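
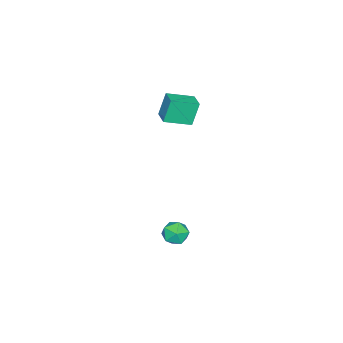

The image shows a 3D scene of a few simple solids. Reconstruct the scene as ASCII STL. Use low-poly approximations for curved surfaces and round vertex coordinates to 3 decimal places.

solid 
facet normal -0.580 0.548 0.603
outer loop
vertex -0.252 3.736 -3.373
vertex 0.342 3.651 -2.724
vertex 0.397 4.329 -3.287
endloop
endfacet
facet normal -0.667 0.741 -0.079
outer loop
vertex -0.252 3.736 -3.373
vertex 0.397 4.329 -3.287
vertex 0.168 4.038 -4.089
endloop
endfacet
facet normal -0.880 0.165 -0.446
outer loop
vertex -0.252 3.736 -3.373
vertex 0.168 4.038 -4.089
vertex -0.028 3.179 -4.021
endloop
endfacet
facet normal -0.924 -0.382 0.009
outer loop
vertex -0.252 3.736 -3.373
vertex -0.028 3.179 -4.021
vertex 0.079 2.94 -3.178
endloop
endfacet
facet normal -0.739 -0.146 0.657
outer loop
vertex -0.252 3.736 -3.373
vertex 0.079 2.94 -3.178
vertex 0.342 3.651 -2.724
endloop
endfacet
facet normal -0.032 0.942 -0.333
outer loop
vertex 0.168 4.038 -4.089
vertex 0.397 4.329 -3.287
vertex 1.021 4.14 -3.882
endloop
endfacet
facet normal 0.108 0.630 0.769
outer loop
vertex 0.397 4.329 -3.287
vertex 0.342 3.651 -2.724
vertex 1.128 3.901 -3.039
endloop
endfacet
facet normal -0.149 -0.492 0.858
outer loop
vertex 0.342 3.651 -2.724
vertex 0.079 2.94 -3.178
vertex 0.932 3.042 -2.971
endloop
endfacet
facet normal -0.447 -0.874 -0.191
outer loop
vertex 0.079 2.94 -3.178
vertex -0.028 3.179 -4.021
vertex 0.703 2.751 -3.773
endloop
endfacet
facet normal -0.375 0.012 -0.927
outer loop
vertex -0.028 3.179 -4.021
vertex 0.168 4.038 -4.089
vertex 0.758 3.429 -4.336
endloop
endfacet
facet normal 0.924 0.382 -0.009
outer loop
vertex 1.352 3.344 -3.687
vertex 1.021 4.14 -3.882
vertex 1.128 3.901 -3.039
endloop
endfacet
facet normal 0.880 -0.165 0.446
outer loop
vertex 1.352 3.344 -3.687
vertex 1.128 3.901 -3.039
vertex 0.932 3.042 -2.971
endloop
endfacet
facet normal 0.667 -0.741 0.079
outer loop
vertex 1.352 3.344 -3.687
vertex 0.932 3.042 -2.971
vertex 0.703 2.751 -3.773
endloop
endfacet
facet normal 0.580 -0.548 -0.603
outer loop
vertex 1.352 3.344 -3.687
vertex 0.703 2.751 -3.773
vertex 0.758 3.429 -4.336
endloop
endfacet
facet normal 0.739 0.146 -0.657
outer loop
vertex 1.352 3.344 -3.687
vertex 0.758 3.429 -4.336
vertex 1.021 4.14 -3.882
endloop
endfacet
facet normal 0.447 0.874 0.191
outer loop
vertex 1.128 3.901 -3.039
vertex 1.021 4.14 -3.882
vertex 0.397 4.329 -3.287
endloop
endfacet
facet normal 0.375 -0.012 0.927
outer loop
vertex 0.932 3.042 -2.971
vertex 1.128 3.901 -3.039
vertex 0.342 3.651 -2.724
endloop
endfacet
facet normal 0.032 -0.942 0.333
outer loop
vertex 0.703 2.751 -3.773
vertex 0.932 3.042 -2.971
vertex 0.079 2.94 -3.178
endloop
endfacet
facet normal -0.108 -0.630 -0.769
outer loop
vertex 0.758 3.429 -4.336
vertex 0.703 2.751 -3.773
vertex -0.028 3.179 -4.021
endloop
endfacet
facet normal 0.149 0.492 -0.858
outer loop
vertex 1.021 4.14 -3.882
vertex 0.758 3.429 -4.336
vertex 0.168 4.038 -4.089
endloop
endfacet
facet normal -0.599 0.742 -0.301
outer loop
vertex -4.322 2.24 4.28
vertex -3.475 2.987 4.437
vertex -3.843 2.014 2.771
endloop
endfacet
facet normal -0.743 -0.655 -0.138
outer loop
vertex -2.825 0.753 3.283
vertex -4.322 2.24 4.28
vertex -3.843 2.014 2.771
endloop
endfacet
facet normal -0.599 0.742 -0.301
outer loop
vertex -3.843 2.014 2.771
vertex -3.475 2.987 4.437
vertex -2.996 2.761 2.928
endloop
endfacet
facet normal 0.300 -0.141 -0.944
outer loop
vertex -2.996 2.761 2.928
vertex -2.825 0.753 3.283
vertex -3.843 2.014 2.771
endloop
endfacet
facet normal -0.300 0.141 0.944
outer loop
vertex -4.322 2.24 4.28
vertex -2.457 1.726 4.949
vertex -3.475 2.987 4.437
endloop
endfacet
facet normal -0.743 -0.655 -0.138
outer loop
vertex -3.304 0.979 4.792
vertex -4.322 2.24 4.28
vertex -2.825 0.753 3.283
endloop
endfacet
facet normal -0.300 0.141 0.944
outer loop
vertex -3.304 0.979 4.792
vertex -2.457 1.726 4.949
vertex -4.322 2.24 4.28
endloop
endfacet
facet normal 0.743 0.655 0.138
outer loop
vertex -3.475 2.987 4.437
vertex -2.457 1.726 4.949
vertex -2.996 2.761 2.928
endloop
endfacet
facet normal 0.300 -0.141 -0.944
outer loop
vertex -1.978 1.5 3.44
vertex -2.825 0.753 3.283
vertex -2.996 2.761 2.928
endloop
endfacet
facet normal 0.743 0.655 0.138
outer loop
vertex -2.996 2.761 2.928
vertex -2.457 1.726 4.949
vertex -1.978 1.5 3.44
endloop
endfacet
facet normal 0.599 -0.742 0.301
outer loop
vertex -1.978 1.5 3.44
vertex -3.304 0.979 4.792
vertex -2.825 0.753 3.283
endloop
endfacet
facet normal 0.599 -0.742 0.301
outer loop
vertex -2.457 1.726 4.949
vertex -3.304 0.979 4.792
vertex -1.978 1.5 3.44
endloop
endfacet

endsolid


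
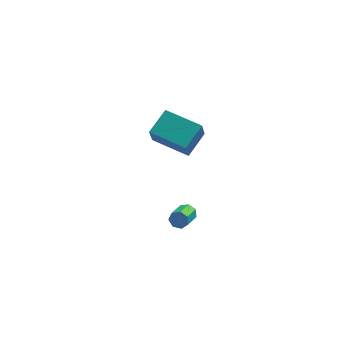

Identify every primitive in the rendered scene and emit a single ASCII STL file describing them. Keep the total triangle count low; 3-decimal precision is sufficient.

solid 
facet normal -0.865 0.481 0.142
outer loop
vertex 0.732 2.222 0.942
vertex 1.499 3.403 1.613
vertex 0.861 2.797 -0.217
endloop
endfacet
facet normal -0.491 -0.757 -0.430
outer loop
vertex 2.661 1.797 -0.513
vertex 0.732 2.222 0.942
vertex 0.861 2.797 -0.217
endloop
endfacet
facet normal -0.865 0.481 0.142
outer loop
vertex 0.861 2.797 -0.217
vertex 1.499 3.403 1.613
vertex 1.628 3.978 0.455
endloop
endfacet
facet normal 0.099 0.443 -0.891
outer loop
vertex 1.628 3.978 0.455
vertex 2.661 1.797 -0.513
vertex 0.861 2.797 -0.217
endloop
endfacet
facet normal -0.099 -0.442 0.891
outer loop
vertex 0.732 2.222 0.942
vertex 3.299 2.403 1.317
vertex 1.499 3.403 1.613
endloop
endfacet
facet normal -0.492 -0.757 -0.431
outer loop
vertex 2.532 1.222 0.645
vertex 0.732 2.222 0.942
vertex 2.661 1.797 -0.513
endloop
endfacet
facet normal -0.099 -0.443 0.891
outer loop
vertex 2.532 1.222 0.645
vertex 3.299 2.403 1.317
vertex 0.732 2.222 0.942
endloop
endfacet
facet normal 0.491 0.757 0.431
outer loop
vertex 1.499 3.403 1.613
vertex 3.299 2.403 1.317
vertex 1.628 3.978 0.455
endloop
endfacet
facet normal 0.099 0.442 -0.891
outer loop
vertex 3.428 2.978 0.158
vertex 2.661 1.797 -0.513
vertex 1.628 3.978 0.455
endloop
endfacet
facet normal 0.492 0.757 0.430
outer loop
vertex 1.628 3.978 0.455
vertex 3.299 2.403 1.317
vertex 3.428 2.978 0.158
endloop
endfacet
facet normal 0.865 -0.481 -0.142
outer loop
vertex 3.428 2.978 0.158
vertex 2.532 1.222 0.645
vertex 2.661 1.797 -0.513
endloop
endfacet
facet normal 0.865 -0.481 -0.142
outer loop
vertex 3.299 2.403 1.317
vertex 2.532 1.222 0.645
vertex 3.428 2.978 0.158
endloop
endfacet
facet normal 0.315 0.865 -0.390
outer loop
vertex 2.773 -3.017 -0.917
vertex 2.635 -2.779 -0.5
vertex 3.076 -2.988 -0.608
endloop
endfacet
facet normal 0.643 -0.495 -0.584
outer loop
vertex 2.773 -3.017 -0.917
vertex 3.076 -2.988 -0.608
vertex 2.403 -4.039 -0.458
endloop
endfacet
facet normal 0.643 -0.495 -0.584
outer loop
vertex 2.403 -4.039 -0.458
vertex 3.076 -2.988 -0.608
vertex 2.706 -4.01 -0.149
endloop
endfacet
facet normal -0.314 -0.866 0.389
outer loop
vertex 2.403 -4.039 -0.458
vertex 2.706 -4.01 -0.149
vertex 2.265 -3.801 -0.04
endloop
endfacet
facet normal 0.315 0.866 -0.389
outer loop
vertex 3.076 -2.988 -0.608
vertex 2.635 -2.779 -0.5
vertex 3.047 -2.802 -0.217
endloop
endfacet
facet normal 0.947 -0.257 0.192
outer loop
vertex 3.076 -2.988 -0.608
vertex 3.047 -2.802 -0.217
vertex 2.706 -4.01 -0.149
endloop
endfacet
facet normal 0.947 -0.257 0.192
outer loop
vertex 2.706 -4.01 -0.149
vertex 3.047 -2.802 -0.217
vertex 2.677 -3.824 0.242
endloop
endfacet
facet normal -0.314 -0.866 0.389
outer loop
vertex 2.706 -4.01 -0.149
vertex 2.677 -3.824 0.242
vertex 2.265 -3.801 -0.04
endloop
endfacet
facet normal 0.316 0.865 -0.390
outer loop
vertex 3.047 -2.802 -0.217
vertex 2.635 -2.779 -0.5
vertex 2.708 -2.598 -0.039
endloop
endfacet
facet normal 0.538 0.175 0.824
outer loop
vertex 3.047 -2.802 -0.217
vertex 2.708 -2.598 -0.039
vertex 2.677 -3.824 0.242
endloop
endfacet
facet normal 0.538 0.175 0.824
outer loop
vertex 2.677 -3.824 0.242
vertex 2.708 -2.598 -0.039
vertex 2.338 -3.62 0.42
endloop
endfacet
facet normal -0.315 -0.865 0.390
outer loop
vertex 2.677 -3.824 0.242
vertex 2.338 -3.62 0.42
vertex 2.265 -3.801 -0.04
endloop
endfacet
facet normal 0.313 0.866 -0.390
outer loop
vertex 2.708 -2.598 -0.039
vertex 2.635 -2.779 -0.5
vertex 2.314 -2.531 -0.207
endloop
endfacet
facet normal -0.276 0.475 0.836
outer loop
vertex 2.708 -2.598 -0.039
vertex 2.314 -2.531 -0.207
vertex 2.338 -3.62 0.42
endloop
endfacet
facet normal -0.276 0.475 0.836
outer loop
vertex 2.338 -3.62 0.42
vertex 2.314 -2.531 -0.207
vertex 1.944 -3.553 0.252
endloop
endfacet
facet normal -0.314 -0.866 0.390
outer loop
vertex 2.338 -3.62 0.42
vertex 1.944 -3.553 0.252
vertex 2.265 -3.801 -0.04
endloop
endfacet
facet normal 0.313 0.866 -0.390
outer loop
vertex 2.314 -2.531 -0.207
vertex 2.635 -2.779 -0.5
vertex 2.162 -2.651 -0.596
endloop
endfacet
facet normal -0.883 0.417 0.216
outer loop
vertex 2.314 -2.531 -0.207
vertex 2.162 -2.651 -0.596
vertex 1.944 -3.553 0.252
endloop
endfacet
facet normal -0.882 0.418 0.218
outer loop
vertex 1.944 -3.553 0.252
vertex 2.162 -2.651 -0.596
vertex 1.791 -3.673 -0.137
endloop
endfacet
facet normal -0.314 -0.866 0.390
outer loop
vertex 1.944 -3.553 0.252
vertex 1.791 -3.673 -0.137
vertex 2.265 -3.801 -0.04
endloop
endfacet
facet normal 0.313 0.866 -0.390
outer loop
vertex 2.162 -2.651 -0.596
vertex 2.635 -2.779 -0.5
vertex 2.366 -2.867 -0.912
endloop
endfacet
facet normal -0.825 0.046 -0.564
outer loop
vertex 2.162 -2.651 -0.596
vertex 2.366 -2.867 -0.912
vertex 1.791 -3.673 -0.137
endloop
endfacet
facet normal -0.824 0.045 -0.565
outer loop
vertex 1.791 -3.673 -0.137
vertex 2.366 -2.867 -0.912
vertex 1.996 -3.889 -0.453
endloop
endfacet
facet normal -0.314 -0.866 0.389
outer loop
vertex 1.791 -3.673 -0.137
vertex 1.996 -3.889 -0.453
vertex 2.265 -3.801 -0.04
endloop
endfacet
facet normal 0.314 0.866 -0.390
outer loop
vertex 2.366 -2.867 -0.912
vertex 2.635 -2.779 -0.5
vertex 2.773 -3.017 -0.917
endloop
endfacet
facet normal -0.145 -0.361 -0.921
outer loop
vertex 2.366 -2.867 -0.912
vertex 2.773 -3.017 -0.917
vertex 1.996 -3.889 -0.453
endloop
endfacet
facet normal -0.145 -0.361 -0.921
outer loop
vertex 1.996 -3.889 -0.453
vertex 2.773 -3.017 -0.917
vertex 2.403 -4.039 -0.458
endloop
endfacet
facet normal -0.314 -0.866 0.389
outer loop
vertex 1.996 -3.889 -0.453
vertex 2.403 -4.039 -0.458
vertex 2.265 -3.801 -0.04
endloop
endfacet

endsolid


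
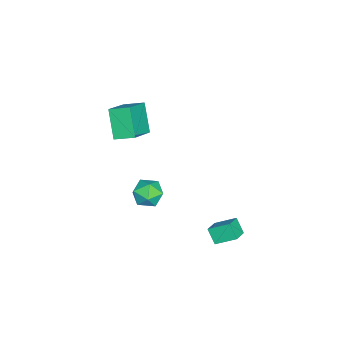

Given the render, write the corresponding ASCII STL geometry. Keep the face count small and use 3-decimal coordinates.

solid 
facet normal -0.402 -0.492 0.772
outer loop
vertex 2.734 3.161 -1.849
vertex 1.877 3.297 -2.209
vertex 2.829 2.105 -2.473
endloop
endfacet
facet normal 0.912 -0.144 0.383
outer loop
vertex 3.203 2.563 -3.191
vertex 2.734 3.161 -1.849
vertex 2.829 2.105 -2.473
endloop
endfacet
facet normal -0.402 -0.492 0.772
outer loop
vertex 2.829 2.105 -2.473
vertex 1.877 3.297 -2.209
vertex 1.972 2.241 -2.833
endloop
endfacet
facet normal 0.077 -0.858 -0.507
outer loop
vertex 1.972 2.241 -2.833
vertex 3.203 2.563 -3.191
vertex 2.829 2.105 -2.473
endloop
endfacet
facet normal -0.077 0.858 0.507
outer loop
vertex 2.734 3.161 -1.849
vertex 2.251 3.755 -2.927
vertex 1.877 3.297 -2.209
endloop
endfacet
facet normal 0.912 -0.144 0.383
outer loop
vertex 3.108 3.619 -2.567
vertex 2.734 3.161 -1.849
vertex 3.203 2.563 -3.191
endloop
endfacet
facet normal -0.077 0.858 0.507
outer loop
vertex 3.108 3.619 -2.567
vertex 2.251 3.755 -2.927
vertex 2.734 3.161 -1.849
endloop
endfacet
facet normal -0.912 0.144 -0.383
outer loop
vertex 1.877 3.297 -2.209
vertex 2.251 3.755 -2.927
vertex 1.972 2.241 -2.833
endloop
endfacet
facet normal 0.077 -0.858 -0.507
outer loop
vertex 2.346 2.699 -3.551
vertex 3.203 2.563 -3.191
vertex 1.972 2.241 -2.833
endloop
endfacet
facet normal -0.912 0.144 -0.383
outer loop
vertex 1.972 2.241 -2.833
vertex 2.251 3.755 -2.927
vertex 2.346 2.699 -3.551
endloop
endfacet
facet normal 0.402 0.492 -0.772
outer loop
vertex 2.346 2.699 -3.551
vertex 3.108 3.619 -2.567
vertex 3.203 2.563 -3.191
endloop
endfacet
facet normal 0.402 0.492 -0.772
outer loop
vertex 2.251 3.755 -2.927
vertex 3.108 3.619 -2.567
vertex 2.346 2.699 -3.551
endloop
endfacet
facet normal -0.536 -0.298 0.790
outer loop
vertex -2.977 -4.563 0.013
vertex -3.004 -3.434 0.421
vertex -4.563 -4.254 -0.948
endloop
endfacet
facet normal 0.022 -0.940 -0.339
outer loop
vertex -3.576 -3.706 -2.401
vertex -2.977 -4.563 0.013
vertex -4.563 -4.254 -0.948
endloop
endfacet
facet normal -0.537 -0.298 0.790
outer loop
vertex -4.563 -4.254 -0.948
vertex -3.004 -3.434 0.421
vertex -4.59 -3.126 -0.541
endloop
endfacet
facet normal -0.844 0.164 -0.511
outer loop
vertex -4.59 -3.126 -0.541
vertex -3.576 -3.706 -2.401
vertex -4.563 -4.254 -0.948
endloop
endfacet
facet normal 0.844 -0.165 0.511
outer loop
vertex -2.977 -4.563 0.013
vertex -2.017 -2.886 -1.032
vertex -3.004 -3.434 0.421
endloop
endfacet
facet normal 0.023 -0.940 -0.340
outer loop
vertex -1.99 -4.014 -1.439
vertex -2.977 -4.563 0.013
vertex -3.576 -3.706 -2.401
endloop
endfacet
facet normal 0.844 -0.164 0.511
outer loop
vertex -1.99 -4.014 -1.439
vertex -2.017 -2.886 -1.032
vertex -2.977 -4.563 0.013
endloop
endfacet
facet normal -0.023 0.940 0.339
outer loop
vertex -3.004 -3.434 0.421
vertex -2.017 -2.886 -1.032
vertex -4.59 -3.126 -0.541
endloop
endfacet
facet normal -0.844 0.165 -0.511
outer loop
vertex -3.603 -2.577 -1.993
vertex -3.576 -3.706 -2.401
vertex -4.59 -3.126 -0.541
endloop
endfacet
facet normal -0.023 0.940 0.340
outer loop
vertex -4.59 -3.126 -0.541
vertex -2.017 -2.886 -1.032
vertex -3.603 -2.577 -1.993
endloop
endfacet
facet normal 0.537 0.298 -0.789
outer loop
vertex -3.603 -2.577 -1.993
vertex -1.99 -4.014 -1.439
vertex -3.576 -3.706 -2.401
endloop
endfacet
facet normal 0.536 0.298 -0.790
outer loop
vertex -2.017 -2.886 -1.032
vertex -1.99 -4.014 -1.439
vertex -3.603 -2.577 -1.993
endloop
endfacet
facet normal -0.509 -0.020 0.861
outer loop
vertex 0.607 -0.96 -1.619
vertex 0.818 -1.823 -1.514
vertex 1.353 -1.188 -1.183
endloop
endfacet
facet normal -0.240 0.629 0.739
outer loop
vertex 0.607 -0.96 -1.619
vertex 1.353 -1.188 -1.183
vertex 1.364 -0.506 -1.76
endloop
endfacet
facet normal -0.495 0.861 0.114
outer loop
vertex 0.607 -0.96 -1.619
vertex 1.364 -0.506 -1.76
vertex 0.835 -0.719 -2.449
endloop
endfacet
facet normal -0.923 0.354 -0.151
outer loop
vertex 0.607 -0.96 -1.619
vertex 0.835 -0.719 -2.449
vertex 0.498 -1.533 -2.297
endloop
endfacet
facet normal -0.931 -0.190 0.310
outer loop
vertex 0.607 -0.96 -1.619
vertex 0.498 -1.533 -2.297
vertex 0.818 -1.823 -1.514
endloop
endfacet
facet normal 0.468 0.566 0.678
outer loop
vertex 1.364 -0.506 -1.76
vertex 1.353 -1.188 -1.183
vertex 2.042 -1.087 -1.743
endloop
endfacet
facet normal 0.033 -0.484 0.874
outer loop
vertex 1.353 -1.188 -1.183
vertex 0.818 -1.823 -1.514
vertex 1.705 -1.901 -1.591
endloop
endfacet
facet normal -0.650 -0.759 -0.015
outer loop
vertex 0.818 -1.823 -1.514
vertex 0.498 -1.533 -2.297
vertex 1.176 -2.114 -2.28
endloop
endfacet
facet normal -0.637 0.121 -0.761
outer loop
vertex 0.498 -1.533 -2.297
vertex 0.835 -0.719 -2.449
vertex 1.187 -1.432 -2.857
endloop
endfacet
facet normal 0.054 0.942 -0.332
outer loop
vertex 0.835 -0.719 -2.449
vertex 1.364 -0.506 -1.76
vertex 1.722 -0.797 -2.526
endloop
endfacet
facet normal 0.923 -0.354 0.151
outer loop
vertex 1.933 -1.66 -2.421
vertex 2.042 -1.087 -1.743
vertex 1.705 -1.901 -1.591
endloop
endfacet
facet normal 0.495 -0.861 -0.114
outer loop
vertex 1.933 -1.66 -2.421
vertex 1.705 -1.901 -1.591
vertex 1.176 -2.114 -2.28
endloop
endfacet
facet normal 0.240 -0.629 -0.739
outer loop
vertex 1.933 -1.66 -2.421
vertex 1.176 -2.114 -2.28
vertex 1.187 -1.432 -2.857
endloop
endfacet
facet normal 0.509 0.020 -0.861
outer loop
vertex 1.933 -1.66 -2.421
vertex 1.187 -1.432 -2.857
vertex 1.722 -0.797 -2.526
endloop
endfacet
facet normal 0.931 0.190 -0.310
outer loop
vertex 1.933 -1.66 -2.421
vertex 1.722 -0.797 -2.526
vertex 2.042 -1.087 -1.743
endloop
endfacet
facet normal 0.637 -0.121 0.761
outer loop
vertex 1.705 -1.901 -1.591
vertex 2.042 -1.087 -1.743
vertex 1.353 -1.188 -1.183
endloop
endfacet
facet normal -0.054 -0.942 0.332
outer loop
vertex 1.176 -2.114 -2.28
vertex 1.705 -1.901 -1.591
vertex 0.818 -1.823 -1.514
endloop
endfacet
facet normal -0.468 -0.566 -0.678
outer loop
vertex 1.187 -1.432 -2.857
vertex 1.176 -2.114 -2.28
vertex 0.498 -1.533 -2.297
endloop
endfacet
facet normal -0.033 0.484 -0.874
outer loop
vertex 1.722 -0.797 -2.526
vertex 1.187 -1.432 -2.857
vertex 0.835 -0.719 -2.449
endloop
endfacet
facet normal 0.650 0.759 0.015
outer loop
vertex 2.042 -1.087 -1.743
vertex 1.722 -0.797 -2.526
vertex 1.364 -0.506 -1.76
endloop
endfacet

endsolid


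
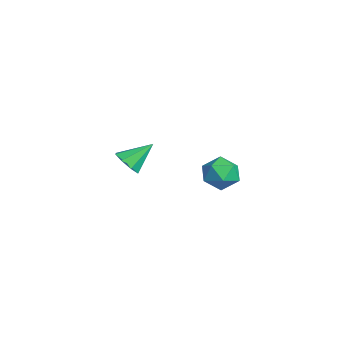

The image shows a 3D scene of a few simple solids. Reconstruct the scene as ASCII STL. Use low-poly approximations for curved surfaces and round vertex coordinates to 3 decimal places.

solid 
facet normal 0.060 -0.771 -0.634
outer loop
vertex -2.818 -3.578 0.443
vertex -3.424 -3.918 0.799
vertex -3.342 -3.421 0.203
endloop
endfacet
facet normal 0.407 0.851 -0.332
outer loop
vertex -2.818 -3.578 0.443
vertex -3.342 -3.421 0.203
vertex -3.516 -2.722 1.781
endloop
endfacet
facet normal 0.060 -0.771 -0.634
outer loop
vertex -3.342 -3.421 0.203
vertex -3.424 -3.918 0.799
vertex -3.913 -3.555 0.312
endloop
endfacet
facet normal -0.282 0.865 -0.414
outer loop
vertex -3.342 -3.421 0.203
vertex -3.913 -3.555 0.312
vertex -3.516 -2.722 1.781
endloop
endfacet
facet normal 0.059 -0.771 -0.634
outer loop
vertex -3.913 -3.555 0.312
vertex -3.424 -3.918 0.799
vertex -4.198 -3.901 0.706
endloop
endfacet
facet normal -0.820 0.564 -0.098
outer loop
vertex -3.913 -3.555 0.312
vertex -4.198 -3.901 0.706
vertex -3.516 -2.722 1.781
endloop
endfacet
facet normal 0.059 -0.771 -0.634
outer loop
vertex -4.198 -3.901 0.706
vertex -3.424 -3.918 0.799
vertex -4.029 -4.257 1.155
endloop
endfacet
facet normal -0.893 0.122 0.433
outer loop
vertex -4.198 -3.901 0.706
vertex -4.029 -4.257 1.155
vertex -3.516 -2.722 1.781
endloop
endfacet
facet normal 0.059 -0.771 -0.634
outer loop
vertex -4.029 -4.257 1.155
vertex -3.424 -3.918 0.799
vertex -3.506 -4.414 1.395
endloop
endfacet
facet normal -0.458 -0.200 0.866
outer loop
vertex -4.029 -4.257 1.155
vertex -3.506 -4.414 1.395
vertex -3.516 -2.722 1.781
endloop
endfacet
facet normal 0.060 -0.771 -0.634
outer loop
vertex -3.506 -4.414 1.395
vertex -3.424 -3.918 0.799
vertex -2.934 -4.28 1.286
endloop
endfacet
facet normal 0.231 -0.215 0.949
outer loop
vertex -3.506 -4.414 1.395
vertex -2.934 -4.28 1.286
vertex -3.516 -2.722 1.781
endloop
endfacet
facet normal 0.059 -0.772 -0.633
outer loop
vertex -2.934 -4.28 1.286
vertex -3.424 -3.918 0.799
vertex -2.649 -3.934 0.891
endloop
endfacet
facet normal 0.770 0.087 0.632
outer loop
vertex -2.934 -4.28 1.286
vertex -2.649 -3.934 0.891
vertex -3.516 -2.722 1.781
endloop
endfacet
facet normal 0.059 -0.770 -0.635
outer loop
vertex -2.649 -3.934 0.891
vertex -3.424 -3.918 0.799
vertex -2.818 -3.578 0.443
endloop
endfacet
facet normal 0.843 0.528 0.102
outer loop
vertex -2.649 -3.934 0.891
vertex -2.818 -3.578 0.443
vertex -3.516 -2.722 1.781
endloop
endfacet
facet normal -0.756 0.514 0.405
outer loop
vertex 1.155 -1.146 2.817
vertex 1.563 -1.181 3.623
vertex 1.73 -0.492 3.061
endloop
endfacet
facet normal -0.667 0.691 -0.281
outer loop
vertex 1.155 -1.146 2.817
vertex 1.73 -0.492 3.061
vertex 1.748 -0.817 2.218
endloop
endfacet
facet normal -0.734 0.098 -0.672
outer loop
vertex 1.155 -1.146 2.817
vertex 1.748 -0.817 2.218
vertex 1.592 -1.707 2.258
endloop
endfacet
facet normal -0.865 -0.446 -0.229
outer loop
vertex 1.155 -1.146 2.817
vertex 1.592 -1.707 2.258
vertex 1.478 -1.932 3.126
endloop
endfacet
facet normal -0.879 -0.190 0.437
outer loop
vertex 1.155 -1.146 2.817
vertex 1.478 -1.932 3.126
vertex 1.563 -1.181 3.623
endloop
endfacet
facet normal -0.001 0.933 -0.360
outer loop
vertex 1.748 -0.817 2.218
vertex 1.73 -0.492 3.061
vertex 2.522 -0.648 2.654
endloop
endfacet
facet normal -0.146 0.646 0.749
outer loop
vertex 1.73 -0.492 3.061
vertex 1.563 -1.181 3.623
vertex 2.408 -0.873 3.522
endloop
endfacet
facet normal -0.344 -0.491 0.801
outer loop
vertex 1.563 -1.181 3.623
vertex 1.478 -1.932 3.126
vertex 2.252 -1.763 3.562
endloop
endfacet
facet normal -0.321 -0.906 -0.277
outer loop
vertex 1.478 -1.932 3.126
vertex 1.592 -1.707 2.258
vertex 2.27 -2.088 2.719
endloop
endfacet
facet normal -0.109 -0.025 -0.994
outer loop
vertex 1.592 -1.707 2.258
vertex 1.748 -0.817 2.218
vertex 2.437 -1.399 2.157
endloop
endfacet
facet normal 0.865 0.446 0.229
outer loop
vertex 2.845 -1.434 2.963
vertex 2.522 -0.648 2.654
vertex 2.408 -0.873 3.522
endloop
endfacet
facet normal 0.734 -0.098 0.672
outer loop
vertex 2.845 -1.434 2.963
vertex 2.408 -0.873 3.522
vertex 2.252 -1.763 3.562
endloop
endfacet
facet normal 0.667 -0.691 0.281
outer loop
vertex 2.845 -1.434 2.963
vertex 2.252 -1.763 3.562
vertex 2.27 -2.088 2.719
endloop
endfacet
facet normal 0.756 -0.514 -0.405
outer loop
vertex 2.845 -1.434 2.963
vertex 2.27 -2.088 2.719
vertex 2.437 -1.399 2.157
endloop
endfacet
facet normal 0.879 0.190 -0.437
outer loop
vertex 2.845 -1.434 2.963
vertex 2.437 -1.399 2.157
vertex 2.522 -0.648 2.654
endloop
endfacet
facet normal 0.321 0.906 0.277
outer loop
vertex 2.408 -0.873 3.522
vertex 2.522 -0.648 2.654
vertex 1.73 -0.492 3.061
endloop
endfacet
facet normal 0.109 0.025 0.994
outer loop
vertex 2.252 -1.763 3.562
vertex 2.408 -0.873 3.522
vertex 1.563 -1.181 3.623
endloop
endfacet
facet normal 0.001 -0.933 0.360
outer loop
vertex 2.27 -2.088 2.719
vertex 2.252 -1.763 3.562
vertex 1.478 -1.932 3.126
endloop
endfacet
facet normal 0.146 -0.646 -0.749
outer loop
vertex 2.437 -1.399 2.157
vertex 2.27 -2.088 2.719
vertex 1.592 -1.707 2.258
endloop
endfacet
facet normal 0.344 0.491 -0.801
outer loop
vertex 2.522 -0.648 2.654
vertex 2.437 -1.399 2.157
vertex 1.748 -0.817 2.218
endloop
endfacet

endsolid


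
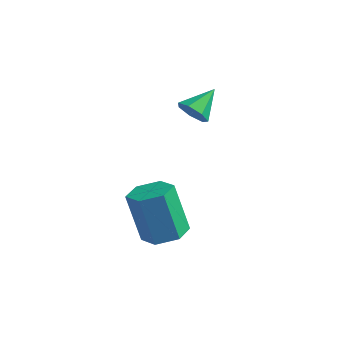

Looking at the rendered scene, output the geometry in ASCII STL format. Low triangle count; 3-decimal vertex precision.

solid 
facet normal 0.340 -0.050 -0.939
outer loop
vertex -2.193 1.341 -0.667
vertex -2.821 1.599 -0.908
vertex -2.287 2.051 -0.739
endloop
endfacet
facet normal 0.931 0.157 0.329
outer loop
vertex -2.193 1.341 -0.667
vertex -2.287 2.051 -0.739
vertex -2.771 1.424 0.929
endloop
endfacet
facet normal 0.931 0.158 0.329
outer loop
vertex -2.771 1.424 0.929
vertex -2.287 2.051 -0.739
vertex -2.866 2.134 0.858
endloop
endfacet
facet normal -0.341 0.048 0.939
outer loop
vertex -2.771 1.424 0.929
vertex -2.866 2.134 0.858
vertex -3.399 1.681 0.688
endloop
endfacet
facet normal 0.339 -0.049 -0.940
outer loop
vertex -2.287 2.051 -0.739
vertex -2.821 1.599 -0.908
vertex -2.915 2.309 -0.979
endloop
endfacet
facet normal 0.353 0.932 0.079
outer loop
vertex -2.287 2.051 -0.739
vertex -2.915 2.309 -0.979
vertex -2.866 2.134 0.858
endloop
endfacet
facet normal 0.353 0.932 0.079
outer loop
vertex -2.866 2.134 0.858
vertex -2.915 2.309 -0.979
vertex -3.494 2.392 0.617
endloop
endfacet
facet normal -0.341 0.048 0.939
outer loop
vertex -2.866 2.134 0.858
vertex -3.494 2.392 0.617
vertex -3.399 1.681 0.688
endloop
endfacet
facet normal 0.340 -0.049 -0.939
outer loop
vertex -2.915 2.309 -0.979
vertex -2.821 1.599 -0.908
vertex -3.449 1.856 -1.149
endloop
endfacet
facet normal -0.579 0.776 -0.250
outer loop
vertex -2.915 2.309 -0.979
vertex -3.449 1.856 -1.149
vertex -3.494 2.392 0.617
endloop
endfacet
facet normal -0.579 0.776 -0.250
outer loop
vertex -3.494 2.392 0.617
vertex -3.449 1.856 -1.149
vertex -4.027 1.939 0.447
endloop
endfacet
facet normal -0.341 0.048 0.939
outer loop
vertex -3.494 2.392 0.617
vertex -4.027 1.939 0.447
vertex -3.399 1.681 0.688
endloop
endfacet
facet normal 0.341 -0.048 -0.939
outer loop
vertex -3.449 1.856 -1.149
vertex -2.821 1.599 -0.908
vertex -3.354 1.146 -1.078
endloop
endfacet
facet normal -0.931 -0.157 -0.329
outer loop
vertex -3.449 1.856 -1.149
vertex -3.354 1.146 -1.078
vertex -4.027 1.939 0.447
endloop
endfacet
facet normal -0.931 -0.157 -0.329
outer loop
vertex -4.027 1.939 0.447
vertex -3.354 1.146 -1.078
vertex -3.933 1.229 0.519
endloop
endfacet
facet normal -0.340 0.050 0.939
outer loop
vertex -4.027 1.939 0.447
vertex -3.933 1.229 0.519
vertex -3.399 1.681 0.688
endloop
endfacet
facet normal 0.341 -0.048 -0.939
outer loop
vertex -3.354 1.146 -1.078
vertex -2.821 1.599 -0.908
vertex -2.726 0.888 -0.837
endloop
endfacet
facet normal -0.353 -0.932 -0.079
outer loop
vertex -3.354 1.146 -1.078
vertex -2.726 0.888 -0.837
vertex -3.933 1.229 0.519
endloop
endfacet
facet normal -0.353 -0.932 -0.079
outer loop
vertex -3.933 1.229 0.519
vertex -2.726 0.888 -0.837
vertex -3.305 0.971 0.759
endloop
endfacet
facet normal -0.339 0.049 0.940
outer loop
vertex -3.933 1.229 0.519
vertex -3.305 0.971 0.759
vertex -3.399 1.681 0.688
endloop
endfacet
facet normal 0.341 -0.048 -0.939
outer loop
vertex -2.726 0.888 -0.837
vertex -2.821 1.599 -0.908
vertex -2.193 1.341 -0.667
endloop
endfacet
facet normal 0.579 -0.776 0.251
outer loop
vertex -2.726 0.888 -0.837
vertex -2.193 1.341 -0.667
vertex -3.305 0.971 0.759
endloop
endfacet
facet normal 0.579 -0.776 0.250
outer loop
vertex -3.305 0.971 0.759
vertex -2.193 1.341 -0.667
vertex -2.771 1.424 0.929
endloop
endfacet
facet normal -0.340 0.049 0.939
outer loop
vertex -3.305 0.971 0.759
vertex -2.771 1.424 0.929
vertex -3.399 1.681 0.688
endloop
endfacet
facet normal -0.164 -0.852 -0.498
outer loop
vertex -2.624 3.217 3.336
vertex -3.069 3.44 3.101
vertex -2.549 3.444 2.923
endloop
endfacet
facet normal 0.954 0.154 0.258
outer loop
vertex -2.624 3.217 3.336
vertex -2.549 3.444 2.923
vertex -2.891 4.36 3.639
endloop
endfacet
facet normal -0.164 -0.852 -0.498
outer loop
vertex -2.549 3.444 2.923
vertex -3.069 3.44 3.101
vertex -2.865 3.668 2.644
endloop
endfacet
facet normal 0.733 0.567 -0.375
outer loop
vertex -2.549 3.444 2.923
vertex -2.865 3.668 2.644
vertex -2.891 4.36 3.639
endloop
endfacet
facet normal -0.164 -0.851 -0.498
outer loop
vertex -2.865 3.668 2.644
vertex -3.069 3.44 3.101
vertex -3.334 3.72 2.71
endloop
endfacet
facet normal 0.011 0.821 -0.571
outer loop
vertex -2.865 3.668 2.644
vertex -3.334 3.72 2.71
vertex -2.891 4.36 3.639
endloop
endfacet
facet normal -0.165 -0.851 -0.498
outer loop
vertex -3.334 3.72 2.71
vertex -3.069 3.44 3.101
vertex -3.604 3.562 3.07
endloop
endfacet
facet normal -0.666 0.724 -0.181
outer loop
vertex -3.334 3.72 2.71
vertex -3.604 3.562 3.07
vertex -2.891 4.36 3.639
endloop
endfacet
facet normal -0.165 -0.852 -0.497
outer loop
vertex -3.604 3.562 3.07
vertex -3.069 3.44 3.101
vertex -3.471 3.312 3.454
endloop
endfacet
facet normal -0.791 0.349 0.502
outer loop
vertex -3.604 3.562 3.07
vertex -3.471 3.312 3.454
vertex -2.891 4.36 3.639
endloop
endfacet
facet normal -0.166 -0.851 -0.498
outer loop
vertex -3.471 3.312 3.454
vertex -3.069 3.44 3.101
vertex -3.035 3.158 3.572
endloop
endfacet
facet normal -0.268 -0.022 0.963
outer loop
vertex -3.471 3.312 3.454
vertex -3.035 3.158 3.572
vertex -2.891 4.36 3.639
endloop
endfacet
facet normal -0.164 -0.852 -0.498
outer loop
vertex -3.035 3.158 3.572
vertex -3.069 3.44 3.101
vertex -2.624 3.217 3.336
endloop
endfacet
facet normal 0.507 -0.108 0.855
outer loop
vertex -3.035 3.158 3.572
vertex -2.624 3.217 3.336
vertex -2.891 4.36 3.639
endloop
endfacet

endsolid


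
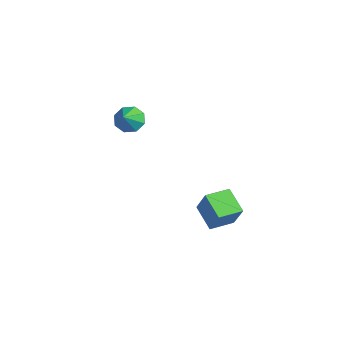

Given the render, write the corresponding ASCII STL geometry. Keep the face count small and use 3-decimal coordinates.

solid 
facet normal -0.501 -0.055 -0.864
outer loop
vertex 2.412 2.605 -1.335
vertex 2.26 4.288 -1.354
vertex 4.048 2.742 -2.292
endloop
endfacet
facet normal 0.090 -0.996 0.011
outer loop
vertex 5.06 2.852 -0.546
vertex 2.412 2.605 -1.335
vertex 4.048 2.742 -2.292
endloop
endfacet
facet normal -0.500 -0.054 -0.864
outer loop
vertex 4.048 2.742 -2.292
vertex 2.26 4.288 -1.354
vertex 3.896 4.425 -2.31
endloop
endfacet
facet normal 0.861 0.072 -0.504
outer loop
vertex 3.896 4.425 -2.31
vertex 5.06 2.852 -0.546
vertex 4.048 2.742 -2.292
endloop
endfacet
facet normal -0.861 -0.072 0.504
outer loop
vertex 2.412 2.605 -1.335
vertex 3.272 4.398 0.392
vertex 2.26 4.288 -1.354
endloop
endfacet
facet normal 0.090 -0.996 0.011
outer loop
vertex 3.424 2.715 0.41
vertex 2.412 2.605 -1.335
vertex 5.06 2.852 -0.546
endloop
endfacet
facet normal -0.861 -0.072 0.504
outer loop
vertex 3.424 2.715 0.41
vertex 3.272 4.398 0.392
vertex 2.412 2.605 -1.335
endloop
endfacet
facet normal -0.090 0.996 -0.011
outer loop
vertex 2.26 4.288 -1.354
vertex 3.272 4.398 0.392
vertex 3.896 4.425 -2.31
endloop
endfacet
facet normal 0.861 0.072 -0.504
outer loop
vertex 4.908 4.535 -0.565
vertex 5.06 2.852 -0.546
vertex 3.896 4.425 -2.31
endloop
endfacet
facet normal -0.090 0.996 -0.011
outer loop
vertex 3.896 4.425 -2.31
vertex 3.272 4.398 0.392
vertex 4.908 4.535 -0.565
endloop
endfacet
facet normal 0.500 0.055 0.864
outer loop
vertex 4.908 4.535 -0.565
vertex 3.424 2.715 0.41
vertex 5.06 2.852 -0.546
endloop
endfacet
facet normal 0.501 0.054 0.864
outer loop
vertex 3.272 4.398 0.392
vertex 3.424 2.715 0.41
vertex 4.908 4.535 -0.565
endloop
endfacet
facet normal -0.607 0.491 -0.625
outer loop
vertex -4.083 0.554 2.041
vertex -4.476 1.098 2.849
vertex -3.677 1.233 2.18
endloop
endfacet
facet normal 0.833 -0.426 -0.351
outer loop
vertex -4.083 0.554 2.041
vertex -3.677 1.233 2.18
vertex -3.444 0.262 3.911
endloop
endfacet
facet normal -0.607 0.491 -0.625
outer loop
vertex -3.677 1.233 2.18
vertex -4.476 1.098 2.849
vertex -3.739 1.833 2.711
endloop
endfacet
facet normal 0.988 0.147 -0.051
outer loop
vertex -3.677 1.233 2.18
vertex -3.739 1.833 2.711
vertex -3.444 0.262 3.911
endloop
endfacet
facet normal -0.607 0.491 -0.625
outer loop
vertex -3.739 1.833 2.711
vertex -4.476 1.098 2.849
vertex -4.232 2.002 3.323
endloop
endfacet
facet normal 0.740 0.491 0.460
outer loop
vertex -3.739 1.833 2.711
vertex -4.232 2.002 3.323
vertex -3.444 0.262 3.911
endloop
endfacet
facet normal -0.606 0.491 -0.625
outer loop
vertex -4.232 2.002 3.323
vertex -4.476 1.098 2.849
vertex -4.868 1.642 3.657
endloop
endfacet
facet normal 0.235 0.405 0.884
outer loop
vertex -4.232 2.002 3.323
vertex -4.868 1.642 3.657
vertex -3.444 0.262 3.911
endloop
endfacet
facet normal -0.607 0.491 -0.625
outer loop
vertex -4.868 1.642 3.657
vertex -4.476 1.098 2.849
vertex -5.274 0.962 3.517
endloop
endfacet
facet normal -0.232 -0.061 0.971
outer loop
vertex -4.868 1.642 3.657
vertex -5.274 0.962 3.517
vertex -3.444 0.262 3.911
endloop
endfacet
facet normal -0.607 0.491 -0.625
outer loop
vertex -5.274 0.962 3.517
vertex -4.476 1.098 2.849
vertex -5.212 0.362 2.986
endloop
endfacet
facet normal -0.387 -0.633 0.670
outer loop
vertex -5.274 0.962 3.517
vertex -5.212 0.362 2.986
vertex -3.444 0.262 3.911
endloop
endfacet
facet normal -0.607 0.491 -0.625
outer loop
vertex -5.212 0.362 2.986
vertex -4.476 1.098 2.849
vertex -4.719 0.193 2.374
endloop
endfacet
facet normal -0.138 -0.978 0.159
outer loop
vertex -5.212 0.362 2.986
vertex -4.719 0.193 2.374
vertex -3.444 0.262 3.911
endloop
endfacet
facet normal -0.606 0.491 -0.626
outer loop
vertex -4.719 0.193 2.374
vertex -4.476 1.098 2.849
vertex -4.083 0.554 2.041
endloop
endfacet
facet normal 0.367 -0.892 -0.265
outer loop
vertex -4.719 0.193 2.374
vertex -4.083 0.554 2.041
vertex -3.444 0.262 3.911
endloop
endfacet

endsolid


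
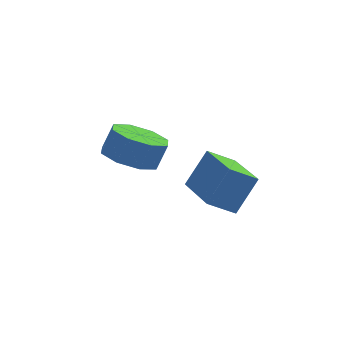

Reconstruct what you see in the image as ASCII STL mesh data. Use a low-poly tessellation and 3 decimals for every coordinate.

solid 
facet normal -0.541 -0.192 -0.819
outer loop
vertex 0.588 -1.479 -1.67
vertex 0.504 0.644 -2.112
vertex 1.57 -1.571 -2.298
endloop
endfacet
facet normal 0.039 -0.978 0.204
outer loop
vertex 2.436 -1.264 -0.988
vertex 0.588 -1.479 -1.67
vertex 1.57 -1.571 -2.298
endloop
endfacet
facet normal -0.541 -0.192 -0.819
outer loop
vertex 1.57 -1.571 -2.298
vertex 0.504 0.644 -2.112
vertex 1.486 0.552 -2.74
endloop
endfacet
facet normal 0.840 -0.079 -0.537
outer loop
vertex 1.486 0.552 -2.74
vertex 2.436 -1.264 -0.988
vertex 1.57 -1.571 -2.298
endloop
endfacet
facet normal -0.840 0.079 0.537
outer loop
vertex 0.588 -1.479 -1.67
vertex 1.37 0.951 -0.802
vertex 0.504 0.644 -2.112
endloop
endfacet
facet normal 0.039 -0.978 0.204
outer loop
vertex 1.454 -1.172 -0.36
vertex 0.588 -1.479 -1.67
vertex 2.436 -1.264 -0.988
endloop
endfacet
facet normal -0.840 0.079 0.537
outer loop
vertex 1.454 -1.172 -0.36
vertex 1.37 0.951 -0.802
vertex 0.588 -1.479 -1.67
endloop
endfacet
facet normal -0.039 0.978 -0.204
outer loop
vertex 0.504 0.644 -2.112
vertex 1.37 0.951 -0.802
vertex 1.486 0.552 -2.74
endloop
endfacet
facet normal 0.840 -0.079 -0.537
outer loop
vertex 2.352 0.859 -1.43
vertex 2.436 -1.264 -0.988
vertex 1.486 0.552 -2.74
endloop
endfacet
facet normal -0.039 0.978 -0.204
outer loop
vertex 1.486 0.552 -2.74
vertex 1.37 0.951 -0.802
vertex 2.352 0.859 -1.43
endloop
endfacet
facet normal 0.541 0.192 0.819
outer loop
vertex 2.352 0.859 -1.43
vertex 1.454 -1.172 -0.36
vertex 2.436 -1.264 -0.988
endloop
endfacet
facet normal 0.541 0.192 0.819
outer loop
vertex 1.37 0.951 -0.802
vertex 1.454 -1.172 -0.36
vertex 2.352 0.859 -1.43
endloop
endfacet
facet normal -0.410 -0.133 -0.902
outer loop
vertex -1.413 -2.474 1.05
vertex -2.1 -1.778 1.26
vertex -1.19 -1.771 0.845
endloop
endfacet
facet normal 0.864 -0.373 -0.338
outer loop
vertex -1.413 -2.474 1.05
vertex -1.19 -1.771 0.845
vertex -0.994 -2.338 1.97
endloop
endfacet
facet normal 0.864 -0.373 -0.338
outer loop
vertex -0.994 -2.338 1.97
vertex -1.19 -1.771 0.845
vertex -0.771 -1.635 1.765
endloop
endfacet
facet normal 0.411 0.133 0.902
outer loop
vertex -0.994 -2.338 1.97
vertex -0.771 -1.635 1.765
vertex -1.68 -1.642 2.18
endloop
endfacet
facet normal -0.410 -0.133 -0.902
outer loop
vertex -1.19 -1.771 0.845
vertex -2.1 -1.778 1.26
vertex -1.5 -1.072 0.883
endloop
endfacet
facet normal 0.817 0.386 -0.429
outer loop
vertex -1.19 -1.771 0.845
vertex -1.5 -1.072 0.883
vertex -0.771 -1.635 1.765
endloop
endfacet
facet normal 0.817 0.386 -0.429
outer loop
vertex -0.771 -1.635 1.765
vertex -1.5 -1.072 0.883
vertex -1.081 -0.936 1.803
endloop
endfacet
facet normal 0.411 0.133 0.902
outer loop
vertex -0.771 -1.635 1.765
vertex -1.081 -0.936 1.803
vertex -1.68 -1.642 2.18
endloop
endfacet
facet normal -0.411 -0.133 -0.902
outer loop
vertex -1.5 -1.072 0.883
vertex -2.1 -1.778 1.26
vertex -2.161 -0.787 1.142
endloop
endfacet
facet normal 0.291 0.918 -0.268
outer loop
vertex -1.5 -1.072 0.883
vertex -2.161 -0.787 1.142
vertex -1.081 -0.936 1.803
endloop
endfacet
facet normal 0.291 0.918 -0.268
outer loop
vertex -1.081 -0.936 1.803
vertex -2.161 -0.787 1.142
vertex -1.742 -0.651 2.062
endloop
endfacet
facet normal 0.411 0.133 0.902
outer loop
vertex -1.081 -0.936 1.803
vertex -1.742 -0.651 2.062
vertex -1.68 -1.642 2.18
endloop
endfacet
facet normal -0.411 -0.133 -0.902
outer loop
vertex -2.161 -0.787 1.142
vertex -2.1 -1.778 1.26
vertex -2.786 -1.082 1.47
endloop
endfacet
facet normal -0.405 0.913 0.049
outer loop
vertex -2.161 -0.787 1.142
vertex -2.786 -1.082 1.47
vertex -1.742 -0.651 2.062
endloop
endfacet
facet normal -0.405 0.913 0.049
outer loop
vertex -1.742 -0.651 2.062
vertex -2.786 -1.082 1.47
vertex -2.367 -0.946 2.39
endloop
endfacet
facet normal 0.411 0.133 0.902
outer loop
vertex -1.742 -0.651 2.062
vertex -2.367 -0.946 2.39
vertex -1.68 -1.642 2.18
endloop
endfacet
facet normal -0.411 -0.133 -0.902
outer loop
vertex -2.786 -1.082 1.47
vertex -2.1 -1.778 1.26
vertex -3.009 -1.785 1.675
endloop
endfacet
facet normal -0.864 0.373 0.338
outer loop
vertex -2.786 -1.082 1.47
vertex -3.009 -1.785 1.675
vertex -2.367 -0.946 2.39
endloop
endfacet
facet normal -0.864 0.373 0.338
outer loop
vertex -2.367 -0.946 2.39
vertex -3.009 -1.785 1.675
vertex -2.59 -1.649 2.595
endloop
endfacet
facet normal 0.410 0.133 0.902
outer loop
vertex -2.367 -0.946 2.39
vertex -2.59 -1.649 2.595
vertex -1.68 -1.642 2.18
endloop
endfacet
facet normal -0.411 -0.133 -0.902
outer loop
vertex -3.009 -1.785 1.675
vertex -2.1 -1.778 1.26
vertex -2.699 -2.484 1.637
endloop
endfacet
facet normal -0.817 -0.386 0.429
outer loop
vertex -3.009 -1.785 1.675
vertex -2.699 -2.484 1.637
vertex -2.59 -1.649 2.595
endloop
endfacet
facet normal -0.817 -0.386 0.429
outer loop
vertex -2.59 -1.649 2.595
vertex -2.699 -2.484 1.637
vertex -2.28 -2.348 2.557
endloop
endfacet
facet normal 0.410 0.133 0.902
outer loop
vertex -2.59 -1.649 2.595
vertex -2.28 -2.348 2.557
vertex -1.68 -1.642 2.18
endloop
endfacet
facet normal -0.411 -0.133 -0.902
outer loop
vertex -2.699 -2.484 1.637
vertex -2.1 -1.778 1.26
vertex -2.038 -2.769 1.378
endloop
endfacet
facet normal -0.291 -0.918 0.268
outer loop
vertex -2.699 -2.484 1.637
vertex -2.038 -2.769 1.378
vertex -2.28 -2.348 2.557
endloop
endfacet
facet normal -0.291 -0.918 0.268
outer loop
vertex -2.28 -2.348 2.557
vertex -2.038 -2.769 1.378
vertex -1.619 -2.633 2.298
endloop
endfacet
facet normal 0.411 0.133 0.902
outer loop
vertex -2.28 -2.348 2.557
vertex -1.619 -2.633 2.298
vertex -1.68 -1.642 2.18
endloop
endfacet
facet normal -0.411 -0.133 -0.902
outer loop
vertex -2.038 -2.769 1.378
vertex -2.1 -1.778 1.26
vertex -1.413 -2.474 1.05
endloop
endfacet
facet normal 0.405 -0.913 -0.049
outer loop
vertex -2.038 -2.769 1.378
vertex -1.413 -2.474 1.05
vertex -1.619 -2.633 2.298
endloop
endfacet
facet normal 0.405 -0.913 -0.049
outer loop
vertex -1.619 -2.633 2.298
vertex -1.413 -2.474 1.05
vertex -0.994 -2.338 1.97
endloop
endfacet
facet normal 0.411 0.133 0.902
outer loop
vertex -1.619 -2.633 2.298
vertex -0.994 -2.338 1.97
vertex -1.68 -1.642 2.18
endloop
endfacet

endsolid


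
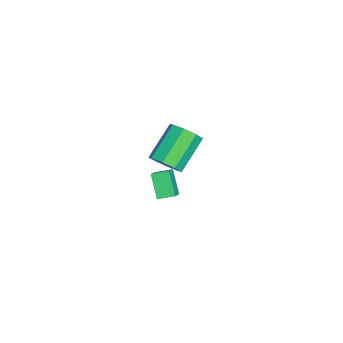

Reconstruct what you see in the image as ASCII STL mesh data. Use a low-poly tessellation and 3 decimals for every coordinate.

solid 
facet normal 0.651 -0.446 -0.614
outer loop
vertex 3.43 -1.65 3.242
vertex 2.787 -2.134 2.912
vertex 3.136 -1.36 2.72
endloop
endfacet
facet normal 0.617 0.782 0.087
outer loop
vertex 3.43 -1.65 3.242
vertex 3.136 -1.36 2.72
vertex 2.076 -0.722 4.519
endloop
endfacet
facet normal 0.617 0.782 0.086
outer loop
vertex 2.076 -0.722 4.519
vertex 3.136 -1.36 2.72
vertex 1.782 -0.433 3.997
endloop
endfacet
facet normal -0.652 0.446 0.614
outer loop
vertex 2.076 -0.722 4.519
vertex 1.782 -0.433 3.997
vertex 1.433 -1.206 4.188
endloop
endfacet
facet normal 0.652 -0.446 -0.613
outer loop
vertex 3.136 -1.36 2.72
vertex 2.787 -2.134 2.912
vertex 2.638 -1.524 2.31
endloop
endfacet
facet normal 0.123 0.861 -0.494
outer loop
vertex 3.136 -1.36 2.72
vertex 2.638 -1.524 2.31
vertex 1.782 -0.433 3.997
endloop
endfacet
facet normal 0.124 0.861 -0.494
outer loop
vertex 1.782 -0.433 3.997
vertex 2.638 -1.524 2.31
vertex 1.283 -0.596 3.587
endloop
endfacet
facet normal -0.651 0.446 0.615
outer loop
vertex 1.782 -0.433 3.997
vertex 1.283 -0.596 3.587
vertex 1.433 -1.206 4.188
endloop
endfacet
facet normal 0.651 -0.446 -0.614
outer loop
vertex 2.638 -1.524 2.31
vertex 2.787 -2.134 2.912
vertex 2.227 -2.044 2.252
endloop
endfacet
facet normal -0.441 0.436 -0.785
outer loop
vertex 2.638 -1.524 2.31
vertex 2.227 -2.044 2.252
vertex 1.283 -0.596 3.587
endloop
endfacet
facet normal -0.441 0.436 -0.785
outer loop
vertex 1.283 -0.596 3.587
vertex 2.227 -2.044 2.252
vertex 0.872 -1.117 3.529
endloop
endfacet
facet normal -0.651 0.445 0.615
outer loop
vertex 1.283 -0.596 3.587
vertex 0.872 -1.117 3.529
vertex 1.433 -1.206 4.188
endloop
endfacet
facet normal 0.652 -0.446 -0.614
outer loop
vertex 2.227 -2.044 2.252
vertex 2.787 -2.134 2.912
vertex 2.144 -2.618 2.581
endloop
endfacet
facet normal -0.748 -0.245 -0.616
outer loop
vertex 2.227 -2.044 2.252
vertex 2.144 -2.618 2.581
vertex 0.872 -1.117 3.529
endloop
endfacet
facet normal -0.749 -0.246 -0.615
outer loop
vertex 0.872 -1.117 3.529
vertex 2.144 -2.618 2.581
vertex 0.79 -1.69 3.858
endloop
endfacet
facet normal -0.651 0.446 0.614
outer loop
vertex 0.872 -1.117 3.529
vertex 0.79 -1.69 3.858
vertex 1.433 -1.206 4.188
endloop
endfacet
facet normal 0.652 -0.446 -0.614
outer loop
vertex 2.144 -2.618 2.581
vertex 2.787 -2.134 2.912
vertex 2.438 -2.907 3.103
endloop
endfacet
facet normal -0.617 -0.782 -0.086
outer loop
vertex 2.144 -2.618 2.581
vertex 2.438 -2.907 3.103
vertex 0.79 -1.69 3.858
endloop
endfacet
facet normal -0.617 -0.782 -0.087
outer loop
vertex 0.79 -1.69 3.858
vertex 2.438 -2.907 3.103
vertex 1.084 -1.98 4.38
endloop
endfacet
facet normal -0.651 0.446 0.614
outer loop
vertex 0.79 -1.69 3.858
vertex 1.084 -1.98 4.38
vertex 1.433 -1.206 4.188
endloop
endfacet
facet normal 0.651 -0.446 -0.615
outer loop
vertex 2.438 -2.907 3.103
vertex 2.787 -2.134 2.912
vertex 2.937 -2.744 3.513
endloop
endfacet
facet normal -0.124 -0.861 0.493
outer loop
vertex 2.438 -2.907 3.103
vertex 2.937 -2.744 3.513
vertex 1.084 -1.98 4.38
endloop
endfacet
facet normal -0.124 -0.860 0.494
outer loop
vertex 1.084 -1.98 4.38
vertex 2.937 -2.744 3.513
vertex 1.582 -1.816 4.79
endloop
endfacet
facet normal -0.652 0.446 0.613
outer loop
vertex 1.084 -1.98 4.38
vertex 1.582 -1.816 4.79
vertex 1.433 -1.206 4.188
endloop
endfacet
facet normal 0.651 -0.445 -0.615
outer loop
vertex 2.937 -2.744 3.513
vertex 2.787 -2.134 2.912
vertex 3.348 -2.223 3.571
endloop
endfacet
facet normal 0.441 -0.435 0.785
outer loop
vertex 2.937 -2.744 3.513
vertex 3.348 -2.223 3.571
vertex 1.582 -1.816 4.79
endloop
endfacet
facet normal 0.441 -0.436 0.784
outer loop
vertex 1.582 -1.816 4.79
vertex 3.348 -2.223 3.571
vertex 1.993 -1.296 4.848
endloop
endfacet
facet normal -0.651 0.446 0.614
outer loop
vertex 1.582 -1.816 4.79
vertex 1.993 -1.296 4.848
vertex 1.433 -1.206 4.188
endloop
endfacet
facet normal 0.651 -0.446 -0.614
outer loop
vertex 3.348 -2.223 3.571
vertex 2.787 -2.134 2.912
vertex 3.43 -1.65 3.242
endloop
endfacet
facet normal 0.749 0.246 0.616
outer loop
vertex 3.348 -2.223 3.571
vertex 3.43 -1.65 3.242
vertex 1.993 -1.296 4.848
endloop
endfacet
facet normal 0.749 0.245 0.616
outer loop
vertex 1.993 -1.296 4.848
vertex 3.43 -1.65 3.242
vertex 2.076 -0.722 4.519
endloop
endfacet
facet normal -0.652 0.446 0.614
outer loop
vertex 1.993 -1.296 4.848
vertex 2.076 -0.722 4.519
vertex 1.433 -1.206 4.188
endloop
endfacet
facet normal -0.781 0.094 -0.618
outer loop
vertex -1.946 -2.831 -1.973
vertex -2.008 -1.958 -1.762
vertex -1.027 -2.496 -3.084
endloop
endfacet
facet normal 0.068 -0.969 -0.236
outer loop
vertex 0.168 -2.642 -2.138
vertex -1.946 -2.831 -1.973
vertex -1.027 -2.496 -3.084
endloop
endfacet
facet normal -0.780 0.096 -0.618
outer loop
vertex -1.027 -2.496 -3.084
vertex -2.008 -1.958 -1.762
vertex -1.088 -1.624 -2.872
endloop
endfacet
facet normal 0.621 0.226 -0.750
outer loop
vertex -1.088 -1.624 -2.872
vertex 0.168 -2.642 -2.138
vertex -1.027 -2.496 -3.084
endloop
endfacet
facet normal -0.621 -0.225 0.750
outer loop
vertex -1.946 -2.831 -1.973
vertex -0.813 -2.104 -0.816
vertex -2.008 -1.958 -1.762
endloop
endfacet
facet normal 0.068 -0.970 -0.235
outer loop
vertex -0.752 -2.976 -1.028
vertex -1.946 -2.831 -1.973
vertex 0.168 -2.642 -2.138
endloop
endfacet
facet normal -0.621 -0.226 0.750
outer loop
vertex -0.752 -2.976 -1.028
vertex -0.813 -2.104 -0.816
vertex -1.946 -2.831 -1.973
endloop
endfacet
facet normal -0.068 0.970 0.235
outer loop
vertex -2.008 -1.958 -1.762
vertex -0.813 -2.104 -0.816
vertex -1.088 -1.624 -2.872
endloop
endfacet
facet normal 0.621 0.225 -0.750
outer loop
vertex 0.106 -1.769 -1.927
vertex 0.168 -2.642 -2.138
vertex -1.088 -1.624 -2.872
endloop
endfacet
facet normal -0.069 0.969 0.236
outer loop
vertex -1.088 -1.624 -2.872
vertex -0.813 -2.104 -0.816
vertex 0.106 -1.769 -1.927
endloop
endfacet
facet normal 0.780 -0.094 0.618
outer loop
vertex 0.106 -1.769 -1.927
vertex -0.752 -2.976 -1.028
vertex 0.168 -2.642 -2.138
endloop
endfacet
facet normal 0.781 -0.095 0.617
outer loop
vertex -0.813 -2.104 -0.816
vertex -0.752 -2.976 -1.028
vertex 0.106 -1.769 -1.927
endloop
endfacet

endsolid


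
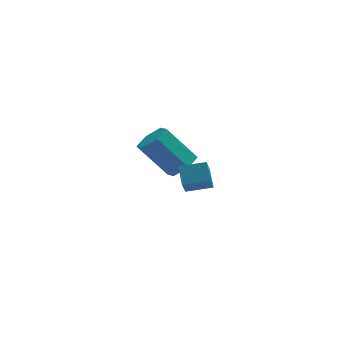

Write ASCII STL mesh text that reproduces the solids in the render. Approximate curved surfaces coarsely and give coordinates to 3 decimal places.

solid 
facet normal 0.606 -0.249 -0.755
outer loop
vertex 1.233 1.273 -0.192
vertex 0.634 1.356 -0.7
vertex 1.098 1.973 -0.531
endloop
endfacet
facet normal 0.777 0.390 0.495
outer loop
vertex 1.233 1.273 -0.192
vertex 1.098 1.973 -0.531
vertex 0.045 1.761 1.288
endloop
endfacet
facet normal 0.776 0.390 0.495
outer loop
vertex 0.045 1.761 1.288
vertex 1.098 1.973 -0.531
vertex -0.091 2.461 0.949
endloop
endfacet
facet normal -0.606 0.248 0.756
outer loop
vertex 0.045 1.761 1.288
vertex -0.091 2.461 0.949
vertex -0.554 1.844 0.78
endloop
endfacet
facet normal 0.607 -0.250 -0.755
outer loop
vertex 1.098 1.973 -0.531
vertex 0.634 1.356 -0.7
vertex 0.499 2.056 -1.04
endloop
endfacet
facet normal 0.240 0.963 -0.125
outer loop
vertex 1.098 1.973 -0.531
vertex 0.499 2.056 -1.04
vertex -0.091 2.461 0.949
endloop
endfacet
facet normal 0.240 0.963 -0.125
outer loop
vertex -0.091 2.461 0.949
vertex 0.499 2.056 -1.04
vertex -0.69 2.544 0.44
endloop
endfacet
facet normal -0.607 0.249 0.755
outer loop
vertex -0.091 2.461 0.949
vertex -0.69 2.544 0.44
vertex -0.554 1.844 0.78
endloop
endfacet
facet normal 0.606 -0.250 -0.755
outer loop
vertex 0.499 2.056 -1.04
vertex 0.634 1.356 -0.7
vertex 0.035 1.439 -1.208
endloop
endfacet
facet normal -0.537 0.572 -0.620
outer loop
vertex 0.499 2.056 -1.04
vertex 0.035 1.439 -1.208
vertex -0.69 2.544 0.44
endloop
endfacet
facet normal -0.537 0.572 -0.620
outer loop
vertex -0.69 2.544 0.44
vertex 0.035 1.439 -1.208
vertex -1.153 1.927 0.272
endloop
endfacet
facet normal -0.606 0.249 0.755
outer loop
vertex -0.69 2.544 0.44
vertex -1.153 1.927 0.272
vertex -0.554 1.844 0.78
endloop
endfacet
facet normal 0.606 -0.248 -0.756
outer loop
vertex 0.035 1.439 -1.208
vertex 0.634 1.356 -0.7
vertex 0.171 0.739 -0.869
endloop
endfacet
facet normal -0.777 -0.390 -0.495
outer loop
vertex 0.035 1.439 -1.208
vertex 0.171 0.739 -0.869
vertex -1.153 1.927 0.272
endloop
endfacet
facet normal -0.776 -0.390 -0.495
outer loop
vertex -1.153 1.927 0.272
vertex 0.171 0.739 -0.869
vertex -1.018 1.227 0.611
endloop
endfacet
facet normal -0.606 0.249 0.755
outer loop
vertex -1.153 1.927 0.272
vertex -1.018 1.227 0.611
vertex -0.554 1.844 0.78
endloop
endfacet
facet normal 0.607 -0.249 -0.755
outer loop
vertex 0.171 0.739 -0.869
vertex 0.634 1.356 -0.7
vertex 0.77 0.656 -0.36
endloop
endfacet
facet normal -0.240 -0.963 0.125
outer loop
vertex 0.171 0.739 -0.869
vertex 0.77 0.656 -0.36
vertex -1.018 1.227 0.611
endloop
endfacet
facet normal -0.240 -0.963 0.125
outer loop
vertex -1.018 1.227 0.611
vertex 0.77 0.656 -0.36
vertex -0.419 1.144 1.12
endloop
endfacet
facet normal -0.607 0.250 0.755
outer loop
vertex -1.018 1.227 0.611
vertex -0.419 1.144 1.12
vertex -0.554 1.844 0.78
endloop
endfacet
facet normal 0.606 -0.249 -0.755
outer loop
vertex 0.77 0.656 -0.36
vertex 0.634 1.356 -0.7
vertex 1.233 1.273 -0.192
endloop
endfacet
facet normal 0.537 -0.572 0.620
outer loop
vertex 0.77 0.656 -0.36
vertex 1.233 1.273 -0.192
vertex -0.419 1.144 1.12
endloop
endfacet
facet normal 0.537 -0.572 0.620
outer loop
vertex -0.419 1.144 1.12
vertex 1.233 1.273 -0.192
vertex 0.045 1.761 1.288
endloop
endfacet
facet normal -0.606 0.250 0.755
outer loop
vertex -0.419 1.144 1.12
vertex 0.045 1.761 1.288
vertex -0.554 1.844 0.78
endloop
endfacet
facet normal -0.977 0.107 -0.185
outer loop
vertex -0.264 -3.182 2.271
vertex -0.021 -2.473 1.399
vertex -0.234 -3.892 1.701
endloop
endfacet
facet normal -0.211 -0.617 0.758
outer loop
vertex 0.821 -4.007 1.901
vertex -0.264 -3.182 2.271
vertex -0.234 -3.892 1.701
endloop
endfacet
facet normal -0.977 0.107 -0.185
outer loop
vertex -0.234 -3.892 1.701
vertex -0.021 -2.473 1.399
vertex 0.009 -3.182 0.83
endloop
endfacet
facet normal 0.034 -0.779 -0.626
outer loop
vertex 0.009 -3.182 0.83
vertex 0.821 -4.007 1.901
vertex -0.234 -3.892 1.701
endloop
endfacet
facet normal -0.033 0.780 0.625
outer loop
vertex -0.264 -3.182 2.271
vertex 1.034 -2.588 1.599
vertex -0.021 -2.473 1.399
endloop
endfacet
facet normal -0.211 -0.617 0.758
outer loop
vertex 0.791 -3.298 2.47
vertex -0.264 -3.182 2.271
vertex 0.821 -4.007 1.901
endloop
endfacet
facet normal -0.032 0.779 0.626
outer loop
vertex 0.791 -3.298 2.47
vertex 1.034 -2.588 1.599
vertex -0.264 -3.182 2.271
endloop
endfacet
facet normal 0.211 0.617 -0.758
outer loop
vertex -0.021 -2.473 1.399
vertex 1.034 -2.588 1.599
vertex 0.009 -3.182 0.83
endloop
endfacet
facet normal 0.032 -0.780 -0.625
outer loop
vertex 1.064 -3.298 1.029
vertex 0.821 -4.007 1.901
vertex 0.009 -3.182 0.83
endloop
endfacet
facet normal 0.211 0.617 -0.758
outer loop
vertex 0.009 -3.182 0.83
vertex 1.034 -2.588 1.599
vertex 1.064 -3.298 1.029
endloop
endfacet
facet normal 0.977 -0.107 0.185
outer loop
vertex 1.064 -3.298 1.029
vertex 0.791 -3.298 2.47
vertex 0.821 -4.007 1.901
endloop
endfacet
facet normal 0.977 -0.107 0.185
outer loop
vertex 1.034 -2.588 1.599
vertex 0.791 -3.298 2.47
vertex 1.064 -3.298 1.029
endloop
endfacet

endsolid


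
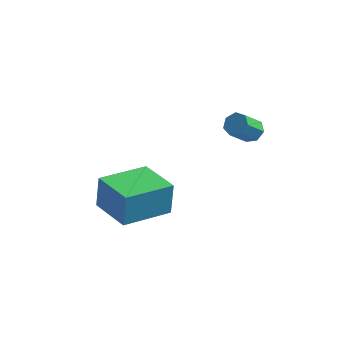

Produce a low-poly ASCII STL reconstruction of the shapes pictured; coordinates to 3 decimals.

solid 
facet normal -0.550 -0.819 0.164
outer loop
vertex -2.968 1.319 -1.866
vertex -4.513 2.318 -2.061
vertex -2.971 1.041 -3.268
endloop
endfacet
facet normal 0.835 -0.540 0.105
outer loop
vertex -1.787 2.802 -3.619
vertex -2.968 1.319 -1.866
vertex -2.971 1.041 -3.268
endloop
endfacet
facet normal -0.551 -0.819 0.163
outer loop
vertex -2.971 1.041 -3.268
vertex -4.513 2.318 -2.061
vertex -4.515 2.041 -3.463
endloop
endfacet
facet normal -0.002 -0.194 -0.981
outer loop
vertex -4.515 2.041 -3.463
vertex -1.787 2.802 -3.619
vertex -2.971 1.041 -3.268
endloop
endfacet
facet normal 0.002 0.194 0.981
outer loop
vertex -2.968 1.319 -1.866
vertex -3.329 4.079 -2.412
vertex -4.513 2.318 -2.061
endloop
endfacet
facet normal 0.835 -0.540 0.106
outer loop
vertex -1.785 3.079 -2.217
vertex -2.968 1.319 -1.866
vertex -1.787 2.802 -3.619
endloop
endfacet
facet normal 0.002 0.194 0.981
outer loop
vertex -1.785 3.079 -2.217
vertex -3.329 4.079 -2.412
vertex -2.968 1.319 -1.866
endloop
endfacet
facet normal -0.835 0.540 -0.106
outer loop
vertex -4.513 2.318 -2.061
vertex -3.329 4.079 -2.412
vertex -4.515 2.041 -3.463
endloop
endfacet
facet normal -0.002 -0.194 -0.981
outer loop
vertex -3.332 3.801 -3.814
vertex -1.787 2.802 -3.619
vertex -4.515 2.041 -3.463
endloop
endfacet
facet normal -0.835 0.540 -0.105
outer loop
vertex -4.515 2.041 -3.463
vertex -3.329 4.079 -2.412
vertex -3.332 3.801 -3.814
endloop
endfacet
facet normal 0.550 0.819 -0.163
outer loop
vertex -3.332 3.801 -3.814
vertex -1.785 3.079 -2.217
vertex -1.787 2.802 -3.619
endloop
endfacet
facet normal 0.551 0.818 -0.163
outer loop
vertex -3.329 4.079 -2.412
vertex -1.785 3.079 -2.217
vertex -3.332 3.801 -3.814
endloop
endfacet
facet normal 0.334 0.615 -0.714
outer loop
vertex 1.43 3.913 1.362
vertex 0.932 3.994 1.199
vertex 1.209 4.264 1.561
endloop
endfacet
facet normal 0.811 0.198 0.550
outer loop
vertex 1.43 3.913 1.362
vertex 1.209 4.264 1.561
vertex 1.046 3.205 2.183
endloop
endfacet
facet normal 0.813 0.197 0.548
outer loop
vertex 1.046 3.205 2.183
vertex 1.209 4.264 1.561
vertex 0.826 3.556 2.383
endloop
endfacet
facet normal -0.333 -0.616 0.714
outer loop
vertex 1.046 3.205 2.183
vertex 0.826 3.556 2.383
vertex 0.548 3.286 2.021
endloop
endfacet
facet normal 0.333 0.616 -0.714
outer loop
vertex 1.209 4.264 1.561
vertex 0.932 3.994 1.199
vertex 0.78 4.411 1.488
endloop
endfacet
facet normal 0.131 0.720 0.681
outer loop
vertex 1.209 4.264 1.561
vertex 0.78 4.411 1.488
vertex 0.826 3.556 2.383
endloop
endfacet
facet normal 0.131 0.720 0.681
outer loop
vertex 0.826 3.556 2.383
vertex 0.78 4.411 1.488
vertex 0.396 3.704 2.309
endloop
endfacet
facet normal -0.334 -0.614 0.715
outer loop
vertex 0.826 3.556 2.383
vertex 0.396 3.704 2.309
vertex 0.548 3.286 2.021
endloop
endfacet
facet normal 0.334 0.616 -0.713
outer loop
vertex 0.78 4.411 1.488
vertex 0.932 3.994 1.199
vertex 0.465 4.245 1.197
endloop
endfacet
facet normal -0.647 0.701 0.301
outer loop
vertex 0.78 4.411 1.488
vertex 0.465 4.245 1.197
vertex 0.396 3.704 2.309
endloop
endfacet
facet normal -0.648 0.700 0.300
outer loop
vertex 0.396 3.704 2.309
vertex 0.465 4.245 1.197
vertex 0.081 3.537 2.019
endloop
endfacet
facet normal -0.333 -0.614 0.715
outer loop
vertex 0.396 3.704 2.309
vertex 0.081 3.537 2.019
vertex 0.548 3.286 2.021
endloop
endfacet
facet normal 0.333 0.614 -0.715
outer loop
vertex 0.465 4.245 1.197
vertex 0.932 3.994 1.199
vertex 0.501 3.889 0.908
endloop
endfacet
facet normal -0.939 0.154 -0.306
outer loop
vertex 0.465 4.245 1.197
vertex 0.501 3.889 0.908
vertex 0.081 3.537 2.019
endloop
endfacet
facet normal -0.939 0.152 -0.307
outer loop
vertex 0.081 3.537 2.019
vertex 0.501 3.889 0.908
vertex 0.118 3.181 1.729
endloop
endfacet
facet normal -0.334 -0.616 0.713
outer loop
vertex 0.081 3.537 2.019
vertex 0.118 3.181 1.729
vertex 0.548 3.286 2.021
endloop
endfacet
facet normal 0.333 0.615 -0.715
outer loop
vertex 0.501 3.889 0.908
vertex 0.932 3.994 1.199
vertex 0.862 3.612 0.838
endloop
endfacet
facet normal -0.523 -0.509 -0.683
outer loop
vertex 0.501 3.889 0.908
vertex 0.862 3.612 0.838
vertex 0.118 3.181 1.729
endloop
endfacet
facet normal -0.523 -0.510 -0.683
outer loop
vertex 0.118 3.181 1.729
vertex 0.862 3.612 0.838
vertex 0.479 2.905 1.659
endloop
endfacet
facet normal -0.333 -0.617 0.713
outer loop
vertex 0.118 3.181 1.729
vertex 0.479 2.905 1.659
vertex 0.548 3.286 2.021
endloop
endfacet
facet normal 0.333 0.615 -0.715
outer loop
vertex 0.862 3.612 0.838
vertex 0.932 3.994 1.199
vertex 1.275 3.623 1.04
endloop
endfacet
facet normal 0.287 -0.788 -0.545
outer loop
vertex 0.862 3.612 0.838
vertex 1.275 3.623 1.04
vertex 0.479 2.905 1.659
endloop
endfacet
facet normal 0.287 -0.788 -0.545
outer loop
vertex 0.479 2.905 1.659
vertex 1.275 3.623 1.04
vertex 0.892 2.915 1.862
endloop
endfacet
facet normal -0.335 -0.616 0.713
outer loop
vertex 0.479 2.905 1.659
vertex 0.892 2.915 1.862
vertex 0.548 3.286 2.021
endloop
endfacet
facet normal 0.334 0.615 -0.714
outer loop
vertex 1.275 3.623 1.04
vertex 0.932 3.994 1.199
vertex 1.43 3.913 1.362
endloop
endfacet
facet normal 0.881 -0.474 0.003
outer loop
vertex 1.275 3.623 1.04
vertex 1.43 3.913 1.362
vertex 0.892 2.915 1.862
endloop
endfacet
facet normal 0.881 -0.473 0.004
outer loop
vertex 0.892 2.915 1.862
vertex 1.43 3.913 1.362
vertex 1.046 3.205 2.183
endloop
endfacet
facet normal -0.333 -0.615 0.715
outer loop
vertex 0.892 2.915 1.862
vertex 1.046 3.205 2.183
vertex 0.548 3.286 2.021
endloop
endfacet

endsolid


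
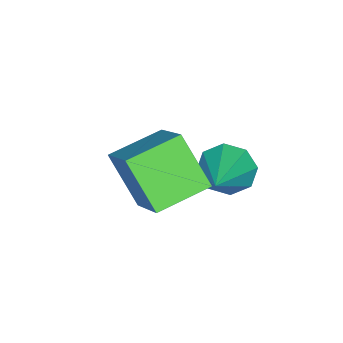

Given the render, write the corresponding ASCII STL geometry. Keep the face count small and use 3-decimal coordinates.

solid 
facet normal -0.828 -0.278 -0.488
outer loop
vertex 1.152 -3.414 0.31
vertex 0.63 -3.062 0.995
vertex 0.986 -2.731 0.202
endloop
endfacet
facet normal 0.793 0.098 -0.602
outer loop
vertex 1.152 -3.414 0.31
vertex 0.986 -2.731 0.202
vertex 2.31 -2.498 1.985
endloop
endfacet
facet normal -0.828 -0.278 -0.488
outer loop
vertex 0.986 -2.731 0.202
vertex 0.63 -3.062 0.995
vertex 0.612 -2.241 0.558
endloop
endfacet
facet normal 0.504 0.725 -0.469
outer loop
vertex 0.986 -2.731 0.202
vertex 0.612 -2.241 0.558
vertex 2.31 -2.498 1.985
endloop
endfacet
facet normal -0.827 -0.278 -0.488
outer loop
vertex 0.612 -2.241 0.558
vertex 0.63 -3.062 0.995
vertex 0.248 -2.232 1.17
endloop
endfacet
facet normal 0.108 0.993 0.050
outer loop
vertex 0.612 -2.241 0.558
vertex 0.248 -2.232 1.17
vertex 2.31 -2.498 1.985
endloop
endfacet
facet normal -0.827 -0.278 -0.488
outer loop
vertex 0.248 -2.232 1.17
vertex 0.63 -3.062 0.995
vertex 0.108 -2.709 1.679
endloop
endfacet
facet normal -0.162 0.742 0.651
outer loop
vertex 0.248 -2.232 1.17
vertex 0.108 -2.709 1.679
vertex 2.31 -2.498 1.985
endloop
endfacet
facet normal -0.827 -0.278 -0.488
outer loop
vertex 0.108 -2.709 1.679
vertex 0.63 -3.062 0.995
vertex 0.274 -3.393 1.787
endloop
endfacet
facet normal -0.148 0.119 0.982
outer loop
vertex 0.108 -2.709 1.679
vertex 0.274 -3.393 1.787
vertex 2.31 -2.498 1.985
endloop
endfacet
facet normal -0.828 -0.277 -0.488
outer loop
vertex 0.274 -3.393 1.787
vertex 0.63 -3.062 0.995
vertex 0.648 -3.883 1.431
endloop
endfacet
facet normal 0.141 -0.509 0.849
outer loop
vertex 0.274 -3.393 1.787
vertex 0.648 -3.883 1.431
vertex 2.31 -2.498 1.985
endloop
endfacet
facet normal -0.828 -0.277 -0.488
outer loop
vertex 0.648 -3.883 1.431
vertex 0.63 -3.062 0.995
vertex 1.012 -3.892 0.819
endloop
endfacet
facet normal 0.537 -0.776 0.331
outer loop
vertex 0.648 -3.883 1.431
vertex 1.012 -3.892 0.819
vertex 2.31 -2.498 1.985
endloop
endfacet
facet normal -0.828 -0.277 -0.488
outer loop
vertex 1.012 -3.892 0.819
vertex 0.63 -3.062 0.995
vertex 1.152 -3.414 0.31
endloop
endfacet
facet normal 0.807 -0.525 -0.271
outer loop
vertex 1.012 -3.892 0.819
vertex 1.152 -3.414 0.31
vertex 2.31 -2.498 1.985
endloop
endfacet
facet normal -0.846 0.494 0.203
outer loop
vertex 1.951 -4.509 3.323
vertex 3.038 -3.21 4.697
vertex 2.317 -3.291 1.884
endloop
endfacet
facet normal -0.499 -0.595 -0.630
outer loop
vertex 3.822 -4.17 1.523
vertex 1.951 -4.509 3.323
vertex 2.317 -3.291 1.884
endloop
endfacet
facet normal -0.846 0.493 0.203
outer loop
vertex 2.317 -3.291 1.884
vertex 3.038 -3.21 4.697
vertex 3.403 -1.993 3.257
endloop
endfacet
facet normal 0.190 0.634 -0.750
outer loop
vertex 3.403 -1.993 3.257
vertex 3.822 -4.17 1.523
vertex 2.317 -3.291 1.884
endloop
endfacet
facet normal -0.190 -0.634 0.750
outer loop
vertex 1.951 -4.509 3.323
vertex 4.543 -4.089 4.336
vertex 3.038 -3.21 4.697
endloop
endfacet
facet normal -0.498 -0.596 -0.630
outer loop
vertex 3.457 -5.387 2.963
vertex 1.951 -4.509 3.323
vertex 3.822 -4.17 1.523
endloop
endfacet
facet normal -0.190 -0.634 0.750
outer loop
vertex 3.457 -5.387 2.963
vertex 4.543 -4.089 4.336
vertex 1.951 -4.509 3.323
endloop
endfacet
facet normal 0.499 0.595 0.630
outer loop
vertex 3.038 -3.21 4.697
vertex 4.543 -4.089 4.336
vertex 3.403 -1.993 3.257
endloop
endfacet
facet normal 0.190 0.634 -0.750
outer loop
vertex 4.909 -2.871 2.897
vertex 3.822 -4.17 1.523
vertex 3.403 -1.993 3.257
endloop
endfacet
facet normal 0.498 0.595 0.631
outer loop
vertex 3.403 -1.993 3.257
vertex 4.543 -4.089 4.336
vertex 4.909 -2.871 2.897
endloop
endfacet
facet normal 0.846 -0.493 -0.203
outer loop
vertex 4.909 -2.871 2.897
vertex 3.457 -5.387 2.963
vertex 3.822 -4.17 1.523
endloop
endfacet
facet normal 0.846 -0.493 -0.203
outer loop
vertex 4.543 -4.089 4.336
vertex 3.457 -5.387 2.963
vertex 4.909 -2.871 2.897
endloop
endfacet

endsolid


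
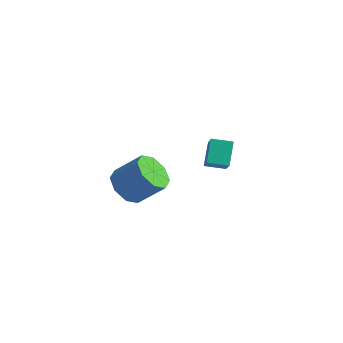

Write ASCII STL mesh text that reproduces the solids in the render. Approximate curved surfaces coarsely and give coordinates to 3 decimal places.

solid 
facet normal -0.798 -0.580 0.161
outer loop
vertex 3.804 -3.302 2.975
vertex 3.474 -2.641 3.721
vertex 3.228 -2.723 2.208
endloop
endfacet
facet normal 0.314 -0.629 -0.711
outer loop
vertex 3.866 -2.259 2.079
vertex 3.804 -3.302 2.975
vertex 3.228 -2.723 2.208
endloop
endfacet
facet normal -0.798 -0.581 0.161
outer loop
vertex 3.228 -2.723 2.208
vertex 3.474 -2.641 3.721
vertex 2.898 -2.063 2.954
endloop
endfacet
facet normal -0.514 0.517 -0.685
outer loop
vertex 2.898 -2.063 2.954
vertex 3.866 -2.259 2.079
vertex 3.228 -2.723 2.208
endloop
endfacet
facet normal 0.514 -0.516 0.685
outer loop
vertex 3.804 -3.302 2.975
vertex 4.112 -2.177 3.592
vertex 3.474 -2.641 3.721
endloop
endfacet
facet normal 0.315 -0.629 -0.711
outer loop
vertex 4.442 -2.837 2.846
vertex 3.804 -3.302 2.975
vertex 3.866 -2.259 2.079
endloop
endfacet
facet normal 0.515 -0.516 0.684
outer loop
vertex 4.442 -2.837 2.846
vertex 4.112 -2.177 3.592
vertex 3.804 -3.302 2.975
endloop
endfacet
facet normal -0.314 0.630 0.710
outer loop
vertex 3.474 -2.641 3.721
vertex 4.112 -2.177 3.592
vertex 2.898 -2.063 2.954
endloop
endfacet
facet normal -0.515 0.516 -0.685
outer loop
vertex 3.536 -1.598 2.825
vertex 3.866 -2.259 2.079
vertex 2.898 -2.063 2.954
endloop
endfacet
facet normal -0.315 0.629 0.711
outer loop
vertex 2.898 -2.063 2.954
vertex 4.112 -2.177 3.592
vertex 3.536 -1.598 2.825
endloop
endfacet
facet normal 0.798 0.581 -0.162
outer loop
vertex 3.536 -1.598 2.825
vertex 4.442 -2.837 2.846
vertex 3.866 -2.259 2.079
endloop
endfacet
facet normal 0.798 0.581 -0.161
outer loop
vertex 4.112 -2.177 3.592
vertex 4.442 -2.837 2.846
vertex 3.536 -1.598 2.825
endloop
endfacet
facet normal -0.635 -0.360 -0.683
outer loop
vertex -0.346 -2.146 -1.895
vertex -1.007 -2.029 -1.342
vertex -0.624 -1.544 -1.954
endloop
endfacet
facet normal 0.650 0.229 -0.725
outer loop
vertex -0.346 -2.146 -1.895
vertex -0.624 -1.544 -1.954
vertex 0.569 -1.628 -0.911
endloop
endfacet
facet normal 0.650 0.229 -0.725
outer loop
vertex 0.569 -1.628 -0.911
vertex -0.624 -1.544 -1.954
vertex 0.291 -1.025 -0.97
endloop
endfacet
facet normal 0.635 0.360 0.684
outer loop
vertex 0.569 -1.628 -0.911
vertex 0.291 -1.025 -0.97
vertex -0.093 -1.511 -0.358
endloop
endfacet
facet normal -0.635 -0.360 -0.683
outer loop
vertex -0.624 -1.544 -1.954
vertex -1.007 -2.029 -1.342
vertex -1.127 -1.226 -1.654
endloop
endfacet
facet normal 0.164 0.802 -0.575
outer loop
vertex -0.624 -1.544 -1.954
vertex -1.127 -1.226 -1.654
vertex 0.291 -1.025 -0.97
endloop
endfacet
facet normal 0.164 0.802 -0.575
outer loop
vertex 0.291 -1.025 -0.97
vertex -1.127 -1.226 -1.654
vertex -0.212 -0.708 -0.671
endloop
endfacet
facet normal 0.634 0.361 0.684
outer loop
vertex 0.291 -1.025 -0.97
vertex -0.212 -0.708 -0.671
vertex -0.093 -1.511 -0.358
endloop
endfacet
facet normal -0.635 -0.360 -0.683
outer loop
vertex -1.127 -1.226 -1.654
vertex -1.007 -2.029 -1.342
vertex -1.559 -1.379 -1.172
endloop
endfacet
facet normal -0.418 0.904 -0.088
outer loop
vertex -1.127 -1.226 -1.654
vertex -1.559 -1.379 -1.172
vertex -0.212 -0.708 -0.671
endloop
endfacet
facet normal -0.417 0.904 -0.089
outer loop
vertex -0.212 -0.708 -0.671
vertex -1.559 -1.379 -1.172
vertex -0.645 -0.86 -0.188
endloop
endfacet
facet normal 0.635 0.360 0.683
outer loop
vertex -0.212 -0.708 -0.671
vertex -0.645 -0.86 -0.188
vertex -0.093 -1.511 -0.358
endloop
endfacet
facet normal -0.635 -0.360 -0.684
outer loop
vertex -1.559 -1.379 -1.172
vertex -1.007 -2.029 -1.342
vertex -1.669 -1.912 -0.789
endloop
endfacet
facet normal -0.755 0.478 0.449
outer loop
vertex -1.559 -1.379 -1.172
vertex -1.669 -1.912 -0.789
vertex -0.645 -0.86 -0.188
endloop
endfacet
facet normal -0.755 0.477 0.450
outer loop
vertex -0.645 -0.86 -0.188
vertex -1.669 -1.912 -0.789
vertex -0.754 -1.394 0.195
endloop
endfacet
facet normal 0.635 0.360 0.683
outer loop
vertex -0.645 -0.86 -0.188
vertex -0.754 -1.394 0.195
vertex -0.093 -1.511 -0.358
endloop
endfacet
facet normal -0.635 -0.360 -0.684
outer loop
vertex -1.669 -1.912 -0.789
vertex -1.007 -2.029 -1.342
vertex -1.391 -2.515 -0.73
endloop
endfacet
facet normal -0.650 -0.229 0.725
outer loop
vertex -1.669 -1.912 -0.789
vertex -1.391 -2.515 -0.73
vertex -0.754 -1.394 0.195
endloop
endfacet
facet normal -0.650 -0.229 0.725
outer loop
vertex -0.754 -1.394 0.195
vertex -1.391 -2.515 -0.73
vertex -0.476 -1.996 0.254
endloop
endfacet
facet normal 0.635 0.360 0.683
outer loop
vertex -0.754 -1.394 0.195
vertex -0.476 -1.996 0.254
vertex -0.093 -1.511 -0.358
endloop
endfacet
facet normal -0.634 -0.361 -0.684
outer loop
vertex -1.391 -2.515 -0.73
vertex -1.007 -2.029 -1.342
vertex -0.888 -2.832 -1.029
endloop
endfacet
facet normal -0.164 -0.802 0.575
outer loop
vertex -1.391 -2.515 -0.73
vertex -0.888 -2.832 -1.029
vertex -0.476 -1.996 0.254
endloop
endfacet
facet normal -0.164 -0.802 0.575
outer loop
vertex -0.476 -1.996 0.254
vertex -0.888 -2.832 -1.029
vertex 0.027 -2.314 -0.046
endloop
endfacet
facet normal 0.635 0.360 0.683
outer loop
vertex -0.476 -1.996 0.254
vertex 0.027 -2.314 -0.046
vertex -0.093 -1.511 -0.358
endloop
endfacet
facet normal -0.635 -0.360 -0.683
outer loop
vertex -0.888 -2.832 -1.029
vertex -1.007 -2.029 -1.342
vertex -0.455 -2.68 -1.512
endloop
endfacet
facet normal 0.417 -0.905 0.089
outer loop
vertex -0.888 -2.832 -1.029
vertex -0.455 -2.68 -1.512
vertex 0.027 -2.314 -0.046
endloop
endfacet
facet normal 0.418 -0.904 0.088
outer loop
vertex 0.027 -2.314 -0.046
vertex -0.455 -2.68 -1.512
vertex 0.459 -2.161 -0.528
endloop
endfacet
facet normal 0.635 0.360 0.683
outer loop
vertex 0.027 -2.314 -0.046
vertex 0.459 -2.161 -0.528
vertex -0.093 -1.511 -0.358
endloop
endfacet
facet normal -0.635 -0.360 -0.683
outer loop
vertex -0.455 -2.68 -1.512
vertex -1.007 -2.029 -1.342
vertex -0.346 -2.146 -1.895
endloop
endfacet
facet normal 0.755 -0.477 -0.450
outer loop
vertex -0.455 -2.68 -1.512
vertex -0.346 -2.146 -1.895
vertex 0.459 -2.161 -0.528
endloop
endfacet
facet normal 0.754 -0.479 -0.449
outer loop
vertex 0.459 -2.161 -0.528
vertex -0.346 -2.146 -1.895
vertex 0.569 -1.628 -0.911
endloop
endfacet
facet normal 0.635 0.360 0.684
outer loop
vertex 0.459 -2.161 -0.528
vertex 0.569 -1.628 -0.911
vertex -0.093 -1.511 -0.358
endloop
endfacet

endsolid
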